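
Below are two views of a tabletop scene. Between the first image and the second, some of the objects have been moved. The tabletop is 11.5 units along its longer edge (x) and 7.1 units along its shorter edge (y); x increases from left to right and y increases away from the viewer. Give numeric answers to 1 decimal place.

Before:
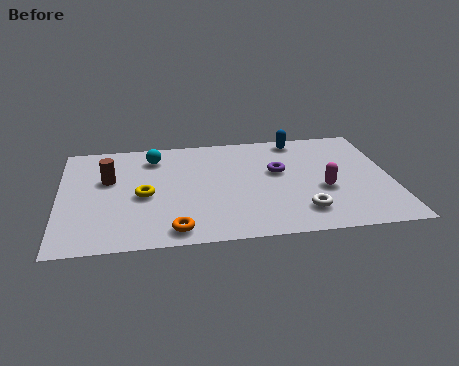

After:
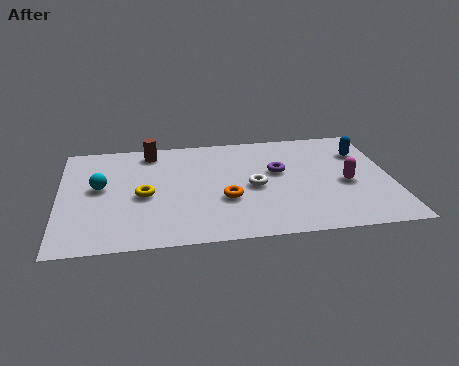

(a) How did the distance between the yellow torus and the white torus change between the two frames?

-1.9

They were about 5.7 units apart before and 3.8 after — 1.9 units closer together.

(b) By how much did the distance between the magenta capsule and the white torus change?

+1.7

They were about 1.5 units apart before and 3.2 after — 1.7 units further apart.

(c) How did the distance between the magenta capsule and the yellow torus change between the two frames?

+0.8

The distance was about 6.2 in the first image and 7.0 in the second, so they moved 0.8 units further apart.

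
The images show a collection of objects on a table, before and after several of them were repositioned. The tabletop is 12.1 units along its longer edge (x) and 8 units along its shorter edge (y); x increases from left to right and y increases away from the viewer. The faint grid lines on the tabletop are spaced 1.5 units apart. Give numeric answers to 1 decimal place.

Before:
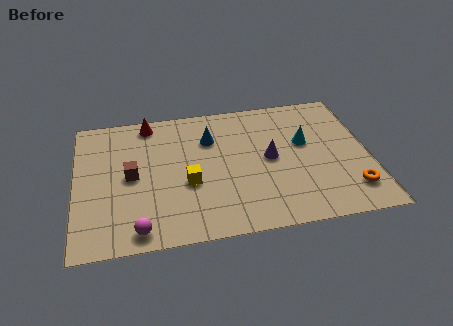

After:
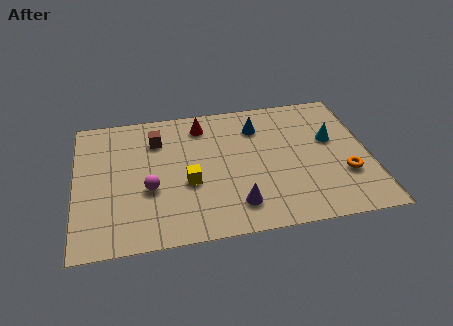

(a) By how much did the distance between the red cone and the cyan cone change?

-1.2

Before: roughly 6.8 units apart; after: 5.6. That's 1.2 units closer together.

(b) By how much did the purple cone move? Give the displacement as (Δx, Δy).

(-1.5, -2.5)

The purple cone was at about (8.0, 4.1) and moved to about (6.5, 1.6).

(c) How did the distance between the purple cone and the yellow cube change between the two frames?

-1.0

The distance was about 3.5 in the first image and 2.5 in the second, so they moved 1.0 units closer together.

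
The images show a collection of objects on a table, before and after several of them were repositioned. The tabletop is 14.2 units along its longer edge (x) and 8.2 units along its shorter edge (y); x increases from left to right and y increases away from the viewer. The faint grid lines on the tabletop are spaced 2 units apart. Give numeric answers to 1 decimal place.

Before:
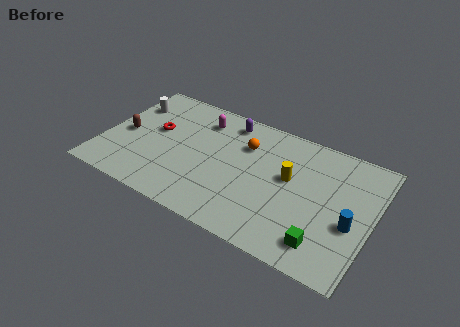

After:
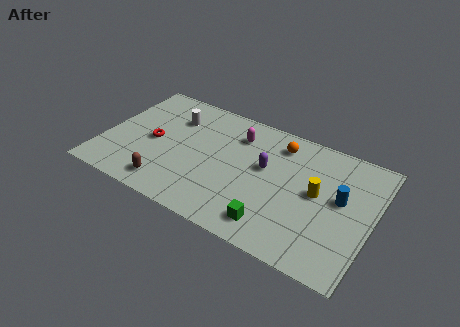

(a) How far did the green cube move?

2.6

From (12.0, 1.5) to (9.4, 1.4), the green cube covered √(2.6² + 0.1²) ≈ 2.6 units.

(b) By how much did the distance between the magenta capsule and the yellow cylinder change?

-0.4

The distance was about 5.3 in the first image and 4.9 in the second, so they moved 0.4 units closer together.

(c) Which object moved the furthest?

the brown capsule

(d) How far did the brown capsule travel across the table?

3.7

From (1.1, 3.8) to (3.8, 1.3), the brown capsule covered √(2.7² + 2.5²) ≈ 3.7 units.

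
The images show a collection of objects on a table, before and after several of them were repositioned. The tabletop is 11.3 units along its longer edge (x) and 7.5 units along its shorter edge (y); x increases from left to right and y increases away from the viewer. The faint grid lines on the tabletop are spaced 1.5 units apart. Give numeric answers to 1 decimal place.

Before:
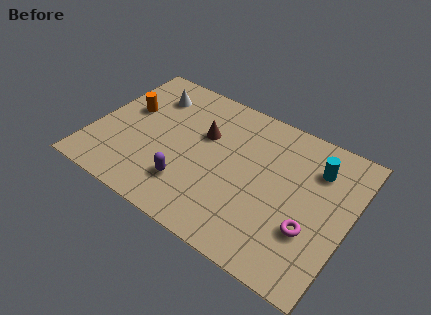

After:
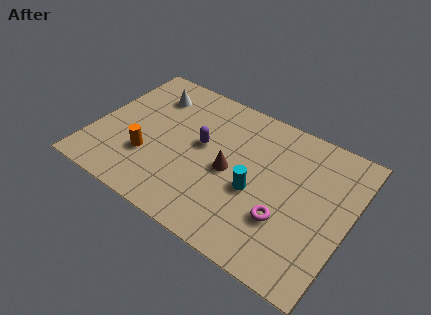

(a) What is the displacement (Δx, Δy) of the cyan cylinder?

(-2.3, -2.5)

The cyan cylinder was at about (9.6, 5.6) and moved to about (7.3, 3.1).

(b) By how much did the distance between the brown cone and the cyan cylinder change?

-3.7

They were about 5.0 units apart before and 1.3 after — 3.7 units closer together.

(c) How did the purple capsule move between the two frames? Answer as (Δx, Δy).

(0.2, 2.3)

The purple capsule started near (4.5, 1.9) and ended near (4.7, 4.2).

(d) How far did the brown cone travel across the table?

1.9

From (4.7, 4.8) to (6.1, 3.5), the brown cone covered √(1.4² + 1.3²) ≈ 1.9 units.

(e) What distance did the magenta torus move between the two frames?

1.1

From (9.8, 2.5) to (8.7, 2.4), the magenta torus covered √(1.1² + 0.1²) ≈ 1.1 units.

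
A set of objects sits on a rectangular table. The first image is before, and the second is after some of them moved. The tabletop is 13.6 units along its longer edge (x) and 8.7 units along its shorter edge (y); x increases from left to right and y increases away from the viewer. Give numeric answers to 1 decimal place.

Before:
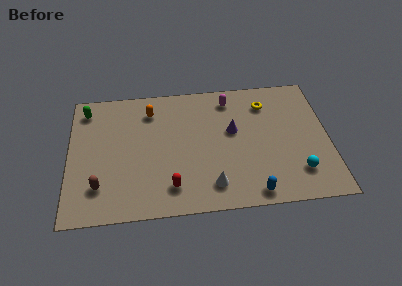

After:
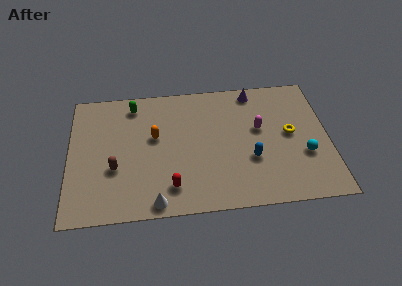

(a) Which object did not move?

the red capsule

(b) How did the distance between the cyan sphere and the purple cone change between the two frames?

+0.7

Before: roughly 4.5 units apart; after: 5.2. That's 0.7 units further apart.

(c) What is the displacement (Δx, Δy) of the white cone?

(-2.9, -0.8)

The white cone started near (7.4, 1.6) and ended near (4.5, 0.8).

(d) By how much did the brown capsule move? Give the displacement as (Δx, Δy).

(0.8, 1.1)

The brown capsule was at about (1.6, 2.1) and moved to about (2.4, 3.2).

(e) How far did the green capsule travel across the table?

2.5

The green capsule moved from about (0.9, 7.3) to (3.4, 7.4), a distance of √(2.5² + 0.1²) ≈ 2.5.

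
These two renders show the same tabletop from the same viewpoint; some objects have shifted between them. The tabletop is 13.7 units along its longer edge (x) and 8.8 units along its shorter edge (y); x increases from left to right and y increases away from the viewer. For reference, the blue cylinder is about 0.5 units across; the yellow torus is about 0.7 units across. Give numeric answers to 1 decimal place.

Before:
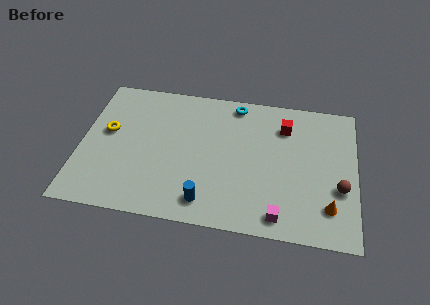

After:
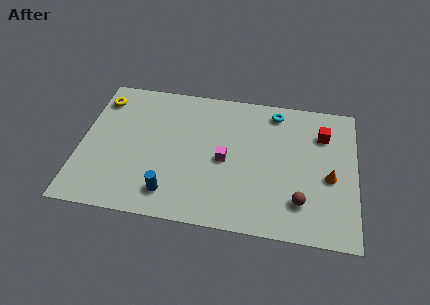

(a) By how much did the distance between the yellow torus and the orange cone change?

+0.6

Before: roughly 11.5 units apart; after: 12.1. That's 0.6 units further apart.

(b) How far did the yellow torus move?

2.2

From (1.3, 5.0) to (0.8, 7.1), the yellow torus covered √(0.5² + 2.1²) ≈ 2.2 units.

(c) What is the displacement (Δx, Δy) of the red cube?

(1.9, -0.2)

The red cube was at about (10.1, 6.7) and moved to about (12.0, 6.5).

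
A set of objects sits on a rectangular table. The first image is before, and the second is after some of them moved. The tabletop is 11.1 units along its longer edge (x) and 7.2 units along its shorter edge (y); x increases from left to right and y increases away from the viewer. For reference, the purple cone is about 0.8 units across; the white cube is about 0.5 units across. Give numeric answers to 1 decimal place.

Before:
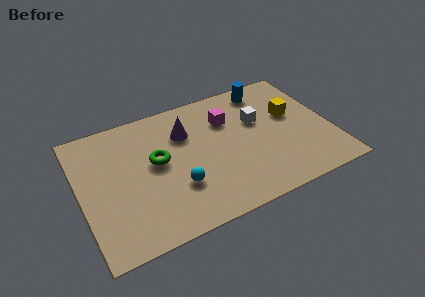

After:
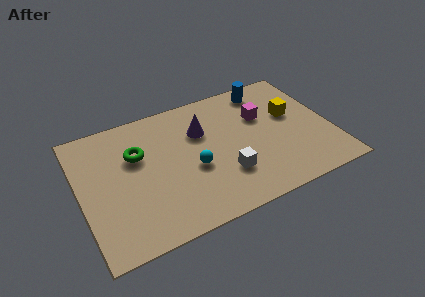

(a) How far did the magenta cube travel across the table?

1.6

From (6.7, 5.1) to (8.2, 4.7), the magenta cube covered √(1.5² + 0.4²) ≈ 1.6 units.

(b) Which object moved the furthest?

the white cube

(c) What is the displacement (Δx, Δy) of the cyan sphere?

(0.8, 0.7)

The cyan sphere was at about (4.1, 2.3) and moved to about (4.9, 3.0).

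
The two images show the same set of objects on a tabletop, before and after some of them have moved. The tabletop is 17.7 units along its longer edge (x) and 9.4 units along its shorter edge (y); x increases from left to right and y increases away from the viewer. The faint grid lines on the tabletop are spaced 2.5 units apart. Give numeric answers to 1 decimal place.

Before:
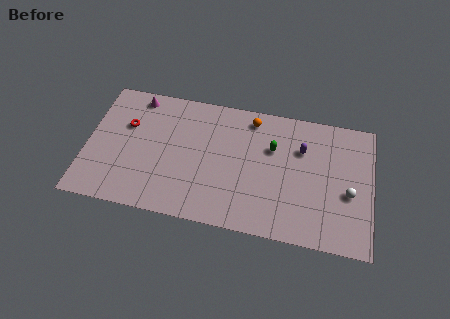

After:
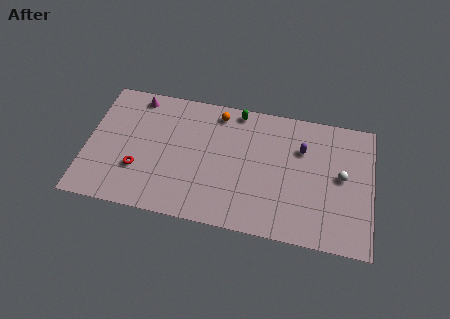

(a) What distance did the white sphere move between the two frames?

1.2

The white sphere moved from about (16.3, 3.9) to (15.8, 5.0), a distance of √(0.5² + 1.1²) ≈ 1.2.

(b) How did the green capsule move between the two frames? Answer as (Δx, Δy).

(-2.3, 2.3)

The green capsule was at about (11.5, 6.2) and moved to about (9.2, 8.5).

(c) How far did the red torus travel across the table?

3.2

The red torus moved from about (2.4, 6.1) to (3.3, 3.0), a distance of √(0.9² + 3.1²) ≈ 3.2.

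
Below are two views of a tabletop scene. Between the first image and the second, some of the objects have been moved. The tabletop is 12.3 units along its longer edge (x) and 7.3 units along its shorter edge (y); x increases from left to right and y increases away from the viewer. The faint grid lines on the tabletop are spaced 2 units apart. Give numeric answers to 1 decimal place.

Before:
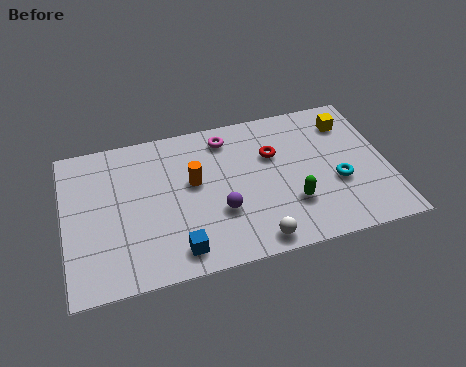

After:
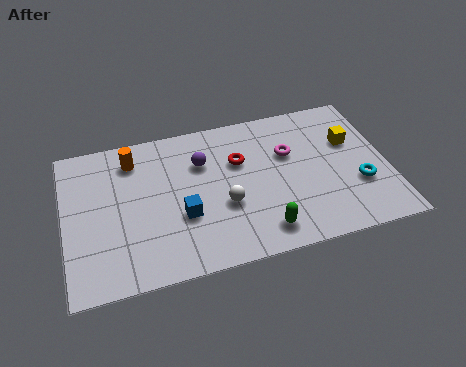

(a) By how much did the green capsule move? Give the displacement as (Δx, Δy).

(-1.2, -1.0)

The green capsule was at about (8.5, 2.2) and moved to about (7.3, 1.2).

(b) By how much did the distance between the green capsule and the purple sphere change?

+1.7

The distance was about 2.7 in the first image and 4.4 in the second, so they moved 1.7 units further apart.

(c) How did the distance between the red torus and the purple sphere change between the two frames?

-1.8

They were about 3.2 units apart before and 1.4 after — 1.8 units closer together.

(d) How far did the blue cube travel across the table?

1.6

From (4.1, 1.1) to (4.4, 2.7), the blue cube covered √(0.3² + 1.6²) ≈ 1.6 units.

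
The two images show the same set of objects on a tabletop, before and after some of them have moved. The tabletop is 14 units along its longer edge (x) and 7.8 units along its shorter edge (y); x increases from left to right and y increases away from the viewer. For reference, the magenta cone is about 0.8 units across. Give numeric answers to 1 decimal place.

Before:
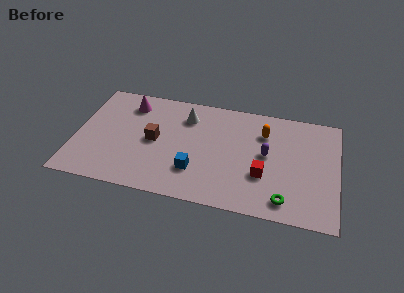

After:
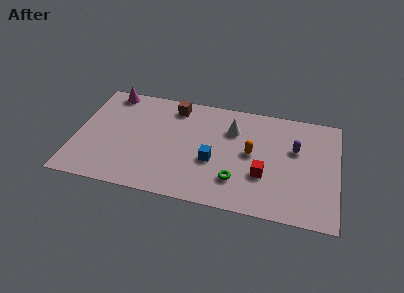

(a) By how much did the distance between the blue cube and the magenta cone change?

+1.4

The distance was about 5.6 in the first image and 7.0 in the second, so they moved 1.4 units further apart.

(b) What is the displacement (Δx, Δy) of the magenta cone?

(-1.1, 0.7)

From the two frames, the magenta cone sits at roughly (2.7, 6.3) before and (1.6, 7.0) after.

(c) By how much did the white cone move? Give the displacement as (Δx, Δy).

(2.5, -0.4)

From the two frames, the white cone sits at roughly (5.8, 6.0) before and (8.3, 5.6) after.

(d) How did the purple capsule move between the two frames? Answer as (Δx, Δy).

(1.5, 0.7)

The purple capsule started near (10.2, 4.2) and ended near (11.7, 4.9).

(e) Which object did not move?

the red cube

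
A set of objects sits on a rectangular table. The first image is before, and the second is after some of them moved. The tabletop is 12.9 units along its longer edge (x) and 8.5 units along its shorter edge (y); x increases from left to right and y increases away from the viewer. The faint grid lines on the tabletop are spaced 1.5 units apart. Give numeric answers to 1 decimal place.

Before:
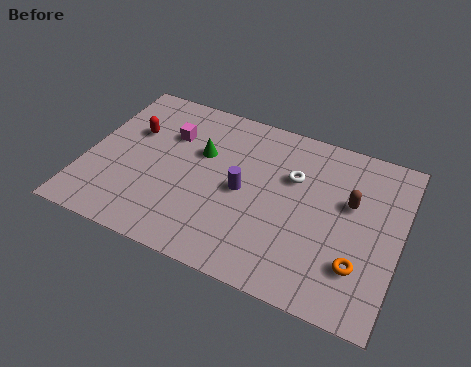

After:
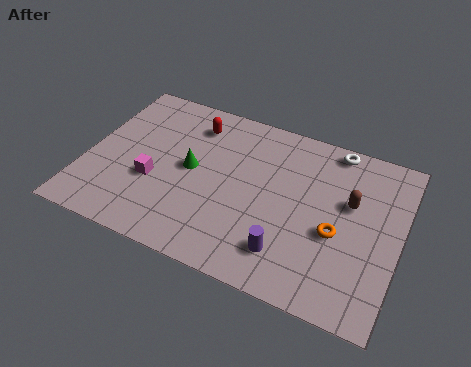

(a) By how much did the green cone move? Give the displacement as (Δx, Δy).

(-0.3, -1.0)

The green cone started near (4.6, 5.4) and ended near (4.3, 4.4).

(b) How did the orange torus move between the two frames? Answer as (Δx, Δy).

(-1.0, 1.2)

From the two frames, the orange torus sits at roughly (11.4, 2.3) before and (10.4, 3.5) after.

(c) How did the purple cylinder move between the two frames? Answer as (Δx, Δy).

(2.1, -2.3)

The purple cylinder started near (6.5, 4.1) and ended near (8.6, 1.8).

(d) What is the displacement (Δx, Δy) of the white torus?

(1.5, 2.1)

The white torus was at about (8.4, 5.6) and moved to about (9.9, 7.7).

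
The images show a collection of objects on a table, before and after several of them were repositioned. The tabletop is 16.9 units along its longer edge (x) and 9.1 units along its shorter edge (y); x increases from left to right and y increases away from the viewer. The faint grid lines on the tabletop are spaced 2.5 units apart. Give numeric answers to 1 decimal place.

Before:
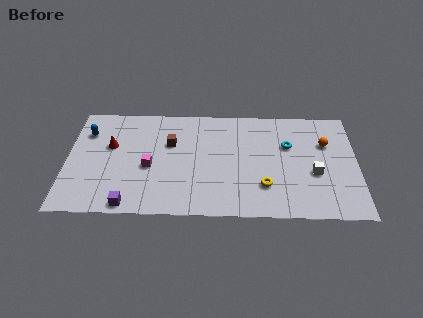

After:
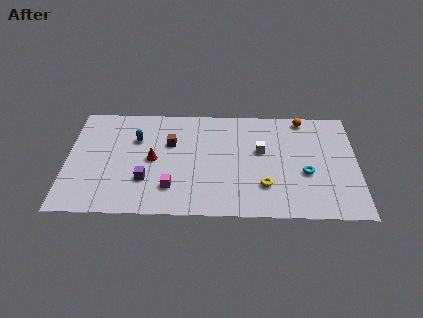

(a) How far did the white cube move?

3.6

The white cube was near (14.4, 3.6) before and (11.3, 5.4) after, so it travelled √(3.1² + 1.8²) ≈ 3.6 units.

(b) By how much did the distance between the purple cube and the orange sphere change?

-1.9

Before: roughly 12.6 units apart; after: 10.7. That's 1.9 units closer together.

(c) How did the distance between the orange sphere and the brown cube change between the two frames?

-1.0

They were about 9.1 units apart before and 8.1 after — 1.0 units closer together.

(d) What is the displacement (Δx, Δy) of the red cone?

(2.5, -1.1)

From the two frames, the red cone sits at roughly (2.5, 5.6) before and (5.0, 4.5) after.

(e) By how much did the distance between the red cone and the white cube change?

-5.7

Before: roughly 12.1 units apart; after: 6.4. That's 5.7 units closer together.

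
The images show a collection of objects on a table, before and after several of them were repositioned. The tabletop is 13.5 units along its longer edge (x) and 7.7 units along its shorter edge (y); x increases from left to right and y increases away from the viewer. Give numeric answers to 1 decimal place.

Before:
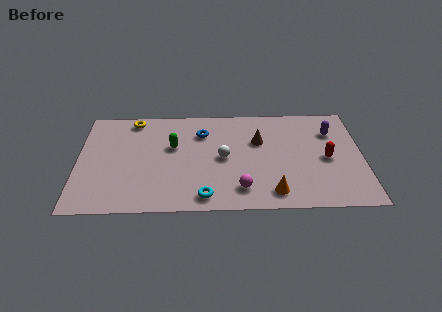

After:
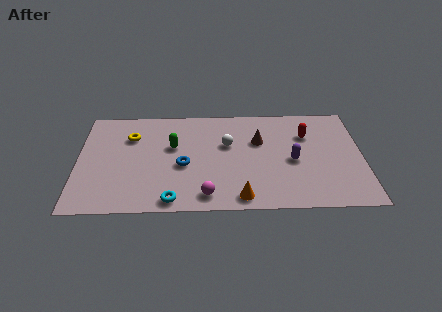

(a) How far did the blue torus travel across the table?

2.6

From (5.9, 5.7) to (5.0, 3.3), the blue torus covered √(0.9² + 2.4²) ≈ 2.6 units.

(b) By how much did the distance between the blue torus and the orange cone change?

-2.0

They were about 5.6 units apart before and 3.6 after — 2.0 units closer together.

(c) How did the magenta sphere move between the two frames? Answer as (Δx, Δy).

(-1.6, -0.4)

From the two frames, the magenta sphere sits at roughly (7.7, 1.5) before and (6.1, 1.1) after.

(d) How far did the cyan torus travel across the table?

1.5

From (6.0, 1.0) to (4.5, 0.8), the cyan torus covered √(1.5² + 0.2²) ≈ 1.5 units.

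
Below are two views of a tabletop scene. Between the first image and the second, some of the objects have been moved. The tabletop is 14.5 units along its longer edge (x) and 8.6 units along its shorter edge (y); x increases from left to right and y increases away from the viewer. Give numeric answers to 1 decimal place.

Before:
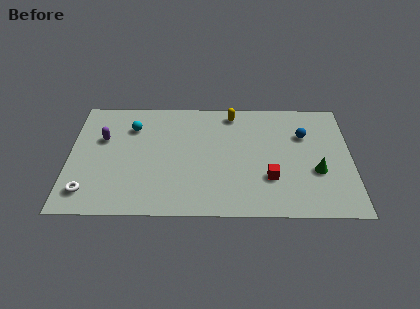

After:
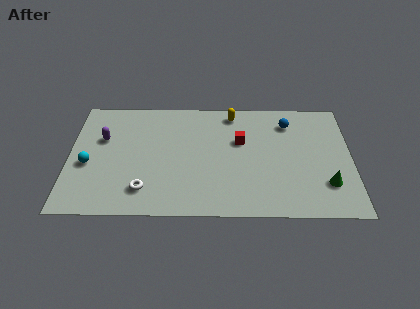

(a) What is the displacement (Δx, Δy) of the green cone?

(0.5, -0.9)

The green cone was at about (12.7, 3.2) and moved to about (13.2, 2.3).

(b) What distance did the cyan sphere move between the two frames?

3.6

The cyan sphere was near (3.2, 6.4) before and (1.0, 3.6) after, so it travelled √(2.2² + 2.8²) ≈ 3.6 units.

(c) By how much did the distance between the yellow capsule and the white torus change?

-2.2

The distance was about 9.5 in the first image and 7.3 in the second, so they moved 2.2 units closer together.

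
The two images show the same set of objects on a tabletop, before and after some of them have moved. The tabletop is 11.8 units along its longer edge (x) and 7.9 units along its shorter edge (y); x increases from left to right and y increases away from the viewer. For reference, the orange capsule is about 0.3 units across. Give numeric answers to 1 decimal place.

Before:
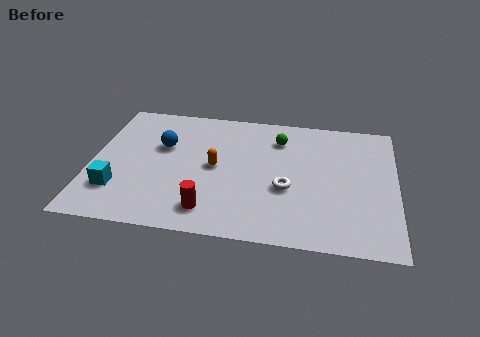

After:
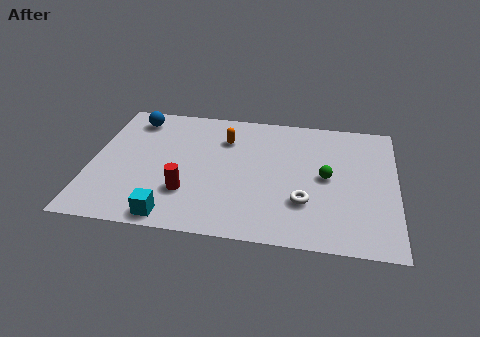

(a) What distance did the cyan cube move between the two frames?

2.6

The cyan cube was near (1.1, 2.1) before and (3.3, 0.8) after, so it travelled √(2.2² + 1.3²) ≈ 2.6 units.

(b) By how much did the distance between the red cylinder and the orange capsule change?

+1.1

The distance was about 2.6 in the first image and 3.7 in the second, so they moved 1.1 units further apart.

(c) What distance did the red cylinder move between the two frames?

1.3

The red cylinder moved from about (4.7, 1.4) to (3.8, 2.3), a distance of √(0.9² + 0.9²) ≈ 1.3.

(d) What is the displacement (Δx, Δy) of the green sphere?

(1.9, -2.1)

From the two frames, the green sphere sits at roughly (7.2, 6.1) before and (9.1, 4.0) after.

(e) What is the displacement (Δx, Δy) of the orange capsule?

(0.3, 1.8)

The orange capsule started near (4.8, 4.0) and ended near (5.1, 5.8).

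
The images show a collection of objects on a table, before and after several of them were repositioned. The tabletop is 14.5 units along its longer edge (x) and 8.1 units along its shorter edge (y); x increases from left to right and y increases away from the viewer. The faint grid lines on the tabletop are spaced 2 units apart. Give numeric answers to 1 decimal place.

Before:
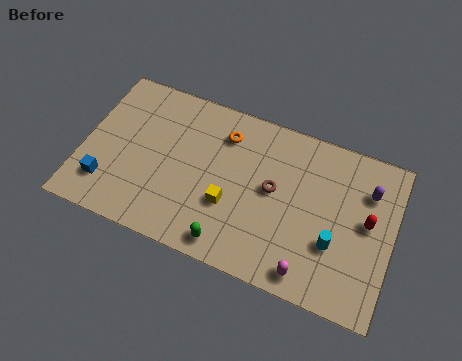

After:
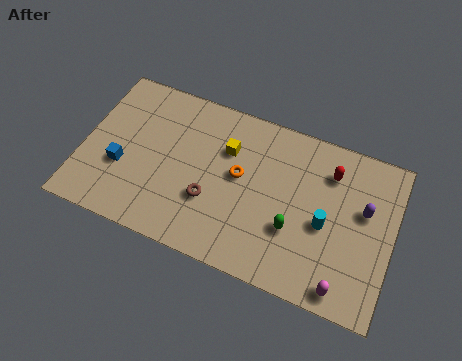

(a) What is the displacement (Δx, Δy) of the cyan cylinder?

(-0.5, 0.8)

The cyan cylinder was at about (11.9, 2.8) and moved to about (11.4, 3.6).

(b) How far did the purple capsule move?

1.0

The purple capsule moved from about (13.2, 5.9) to (13.1, 4.9), a distance of √(0.1² + 1.0²) ≈ 1.0.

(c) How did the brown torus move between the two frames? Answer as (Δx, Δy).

(-2.8, -1.6)

From the two frames, the brown torus sits at roughly (8.9, 4.4) before and (6.1, 2.8) after.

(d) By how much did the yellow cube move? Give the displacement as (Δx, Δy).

(-0.4, 2.7)

From the two frames, the yellow cube sits at roughly (7.0, 2.9) before and (6.6, 5.6) after.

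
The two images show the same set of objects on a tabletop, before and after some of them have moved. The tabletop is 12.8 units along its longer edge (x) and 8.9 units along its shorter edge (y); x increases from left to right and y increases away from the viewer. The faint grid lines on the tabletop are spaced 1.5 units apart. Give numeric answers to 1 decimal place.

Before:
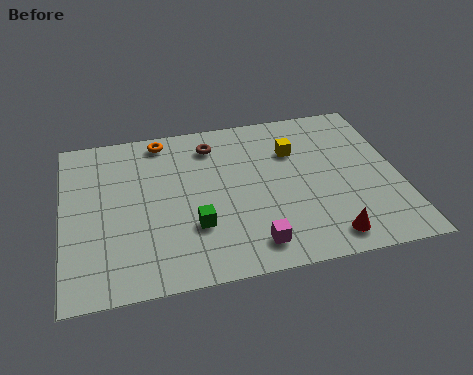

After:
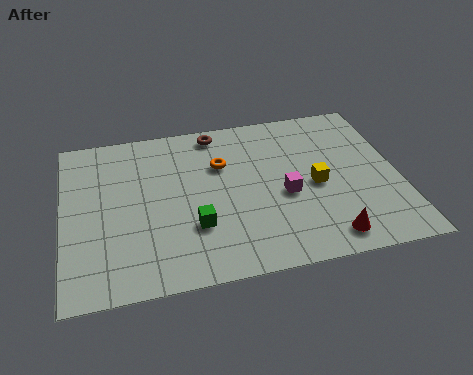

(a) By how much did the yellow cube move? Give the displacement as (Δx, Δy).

(0.7, -2.1)

From the two frames, the yellow cube sits at roughly (8.9, 6.2) before and (9.6, 4.1) after.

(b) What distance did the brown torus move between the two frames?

0.7

From (5.8, 7.2) to (6.0, 7.9), the brown torus covered √(0.2² + 0.7²) ≈ 0.7 units.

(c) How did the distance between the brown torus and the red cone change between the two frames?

+0.5

They were about 7.2 units apart before and 7.7 after — 0.5 units further apart.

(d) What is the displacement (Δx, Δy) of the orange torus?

(2.2, -1.9)

From the two frames, the orange torus sits at roughly (3.9, 7.9) before and (6.1, 6.0) after.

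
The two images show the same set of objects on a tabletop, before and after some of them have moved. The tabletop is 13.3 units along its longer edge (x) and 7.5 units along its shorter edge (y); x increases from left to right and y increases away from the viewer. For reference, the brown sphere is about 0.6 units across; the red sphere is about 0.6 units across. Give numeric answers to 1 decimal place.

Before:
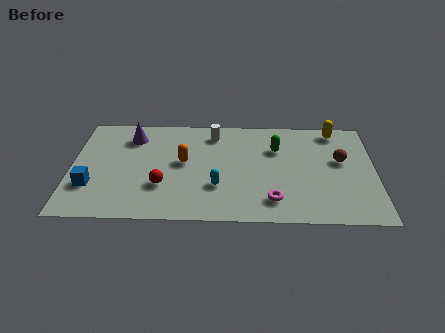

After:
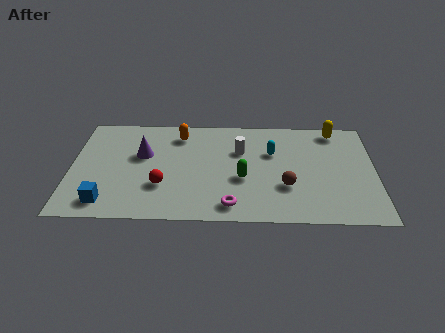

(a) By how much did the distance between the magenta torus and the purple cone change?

-2.4

They were about 7.6 units apart before and 5.2 after — 2.4 units closer together.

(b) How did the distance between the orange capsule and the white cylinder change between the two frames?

+0.4

The distance was about 2.5 in the first image and 2.9 in the second, so they moved 0.4 units further apart.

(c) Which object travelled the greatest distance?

the cyan capsule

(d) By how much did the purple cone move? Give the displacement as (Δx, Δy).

(0.5, -1.3)

From the two frames, the purple cone sits at roughly (2.6, 5.9) before and (3.1, 4.6) after.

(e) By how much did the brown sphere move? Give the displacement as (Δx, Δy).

(-2.4, -1.9)

The brown sphere was at about (11.8, 4.4) and moved to about (9.4, 2.5).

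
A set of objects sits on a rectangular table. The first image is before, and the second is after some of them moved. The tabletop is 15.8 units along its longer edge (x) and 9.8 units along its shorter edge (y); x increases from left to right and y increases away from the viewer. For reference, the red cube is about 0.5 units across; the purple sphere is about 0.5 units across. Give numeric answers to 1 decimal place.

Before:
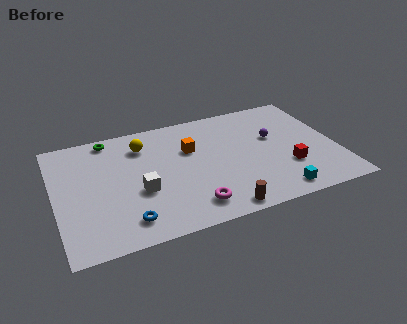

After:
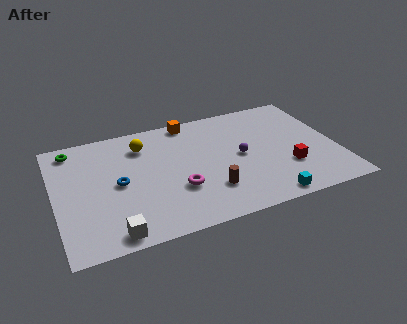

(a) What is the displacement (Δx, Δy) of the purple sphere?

(-2.0, -1.0)

The purple sphere was at about (12.4, 5.9) and moved to about (10.4, 4.9).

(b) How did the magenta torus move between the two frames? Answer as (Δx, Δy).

(-0.6, 1.6)

The magenta torus started near (7.3, 1.7) and ended near (6.7, 3.3).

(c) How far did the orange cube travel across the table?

2.5

The orange cube was near (7.7, 6.4) before and (7.9, 8.9) after, so it travelled √(0.2² + 2.5²) ≈ 2.5 units.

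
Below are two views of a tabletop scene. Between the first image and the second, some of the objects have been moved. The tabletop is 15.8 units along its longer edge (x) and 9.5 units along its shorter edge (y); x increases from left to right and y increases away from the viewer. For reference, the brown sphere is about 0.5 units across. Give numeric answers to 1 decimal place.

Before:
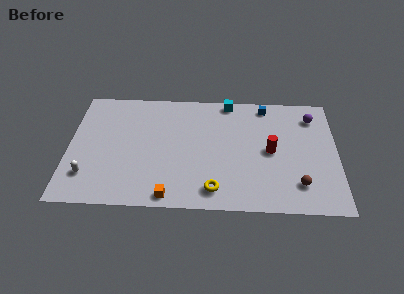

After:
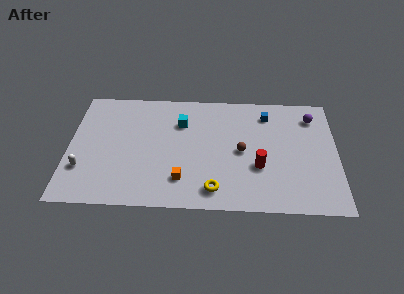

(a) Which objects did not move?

the yellow torus and the purple sphere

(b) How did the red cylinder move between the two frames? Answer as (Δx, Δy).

(-0.7, -1.3)

From the two frames, the red cylinder sits at roughly (11.9, 4.7) before and (11.2, 3.4) after.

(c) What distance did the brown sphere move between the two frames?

4.1

The brown sphere was near (13.5, 2.1) before and (10.2, 4.6) after, so it travelled √(3.3² + 2.5²) ≈ 4.1 units.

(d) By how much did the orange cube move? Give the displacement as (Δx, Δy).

(0.7, 1.3)

The orange cube started near (6.0, 0.9) and ended near (6.7, 2.2).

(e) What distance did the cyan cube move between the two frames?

3.4

From (9.4, 8.7) to (6.6, 6.8), the cyan cube covered √(2.8² + 1.9²) ≈ 3.4 units.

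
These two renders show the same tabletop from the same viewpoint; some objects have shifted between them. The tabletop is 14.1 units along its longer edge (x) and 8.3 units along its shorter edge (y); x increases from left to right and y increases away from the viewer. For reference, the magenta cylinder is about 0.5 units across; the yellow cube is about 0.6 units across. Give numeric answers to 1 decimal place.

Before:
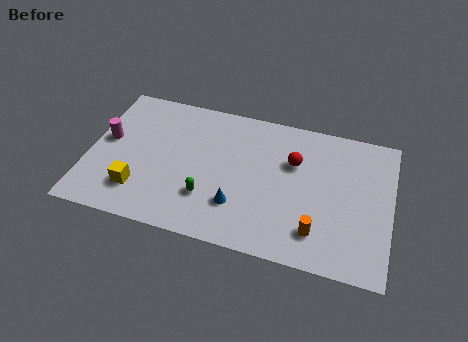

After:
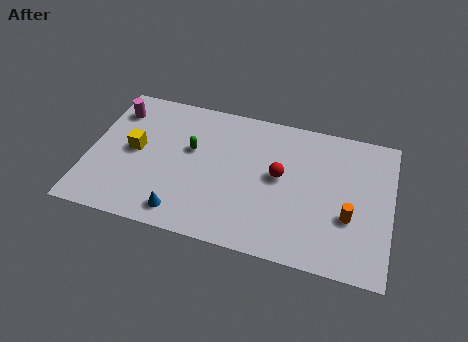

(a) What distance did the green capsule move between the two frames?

2.8

The green capsule moved from about (5.7, 2.4) to (4.7, 5.0), a distance of √(1.0² + 2.6²) ≈ 2.8.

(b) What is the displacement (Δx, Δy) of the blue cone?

(-2.5, -1.1)

The blue cone started near (7.1, 2.3) and ended near (4.6, 1.2).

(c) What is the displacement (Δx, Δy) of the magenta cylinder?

(0.2, 1.9)

The magenta cylinder started near (0.8, 4.6) and ended near (1.0, 6.5).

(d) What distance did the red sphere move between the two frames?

1.2

The red sphere moved from about (9.5, 5.5) to (8.9, 4.5), a distance of √(0.6² + 1.0²) ≈ 1.2.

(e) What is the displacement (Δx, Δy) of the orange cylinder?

(1.4, 1.2)

The orange cylinder started near (10.8, 1.8) and ended near (12.2, 3.0).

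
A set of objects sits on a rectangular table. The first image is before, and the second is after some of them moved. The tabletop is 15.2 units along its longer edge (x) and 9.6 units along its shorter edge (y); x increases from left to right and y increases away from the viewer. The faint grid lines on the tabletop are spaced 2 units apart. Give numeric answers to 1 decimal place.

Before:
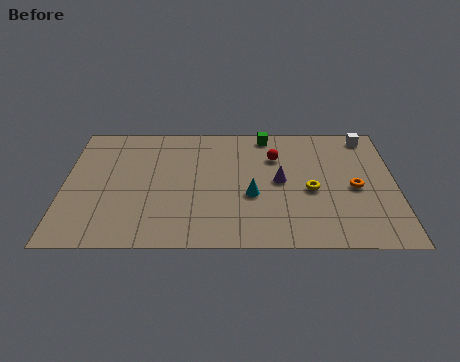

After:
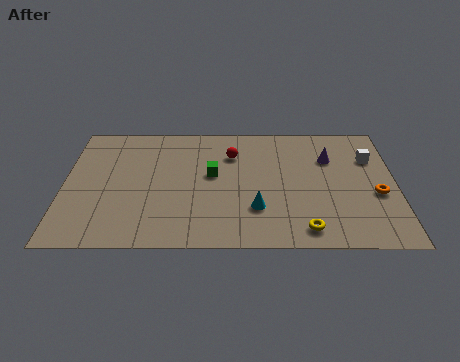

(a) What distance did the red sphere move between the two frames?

2.0

The red sphere was near (9.7, 6.8) before and (7.7, 7.0) after, so it travelled √(2.0² + 0.2²) ≈ 2.0 units.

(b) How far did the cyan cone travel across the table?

1.0

The cyan cone was near (8.6, 3.8) before and (8.8, 2.8) after, so it travelled √(0.2² + 1.0²) ≈ 1.0 units.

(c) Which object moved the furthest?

the green cube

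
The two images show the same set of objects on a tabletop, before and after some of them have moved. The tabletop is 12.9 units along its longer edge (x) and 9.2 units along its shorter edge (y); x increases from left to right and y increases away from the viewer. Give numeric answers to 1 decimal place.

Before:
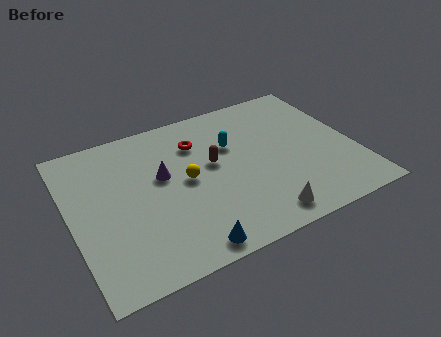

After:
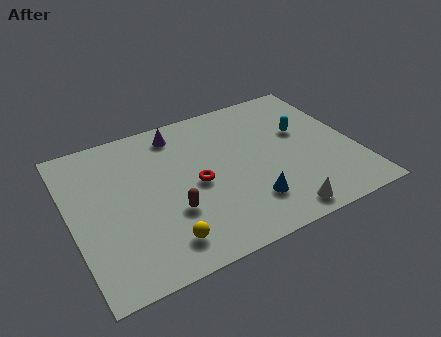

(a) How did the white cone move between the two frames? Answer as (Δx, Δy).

(0.8, -0.2)

The white cone started near (8.1, 1.2) and ended near (8.9, 1.0).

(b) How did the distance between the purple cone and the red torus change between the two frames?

+1.2

Before: roughly 2.3 units apart; after: 3.5. That's 1.2 units further apart.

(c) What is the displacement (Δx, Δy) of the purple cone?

(1.0, 2.4)

The purple cone was at about (4.2, 5.4) and moved to about (5.2, 7.8).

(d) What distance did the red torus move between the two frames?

2.5

The red torus was near (6.0, 6.8) before and (5.6, 4.3) after, so it travelled √(0.4² + 2.5²) ≈ 2.5 units.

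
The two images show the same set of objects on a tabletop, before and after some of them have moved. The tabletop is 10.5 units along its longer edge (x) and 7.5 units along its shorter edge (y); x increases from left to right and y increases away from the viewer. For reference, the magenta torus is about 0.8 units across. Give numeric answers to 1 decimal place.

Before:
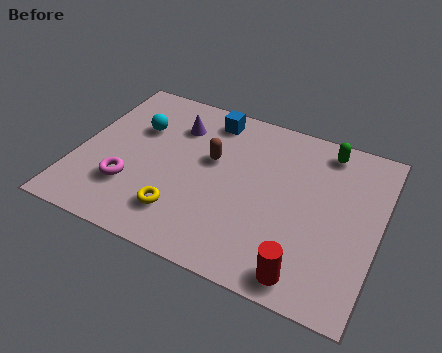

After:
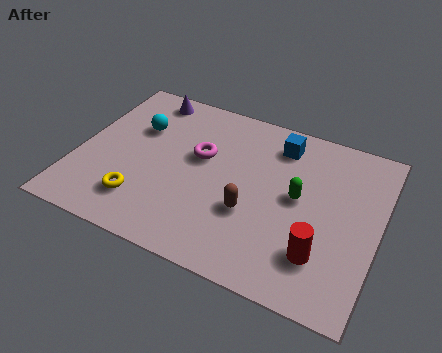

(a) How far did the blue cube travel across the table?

2.5

From (4.3, 6.4) to (6.8, 6.1), the blue cube covered √(2.5² + 0.3²) ≈ 2.5 units.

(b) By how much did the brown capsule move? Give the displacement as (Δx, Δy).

(1.6, -1.8)

The brown capsule was at about (4.6, 4.5) and moved to about (6.2, 2.7).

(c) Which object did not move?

the cyan sphere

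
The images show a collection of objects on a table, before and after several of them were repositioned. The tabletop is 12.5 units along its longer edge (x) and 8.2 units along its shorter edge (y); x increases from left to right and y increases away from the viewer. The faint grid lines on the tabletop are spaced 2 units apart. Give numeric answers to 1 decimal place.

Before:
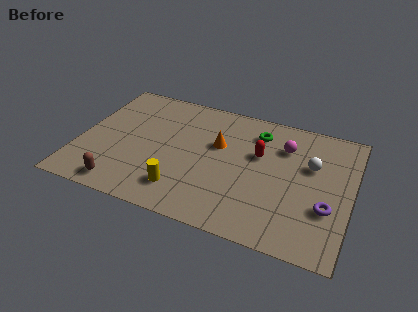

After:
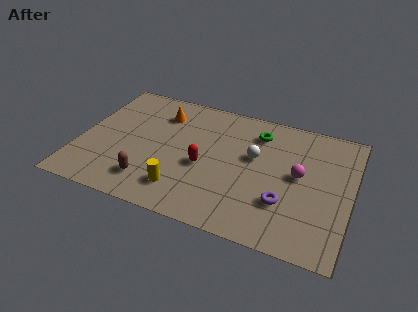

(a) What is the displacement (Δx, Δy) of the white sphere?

(-2.6, -0.3)

The white sphere started near (10.6, 5.2) and ended near (8.0, 4.9).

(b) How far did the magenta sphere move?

1.8

The magenta sphere was near (9.3, 6.0) before and (10.1, 4.4) after, so it travelled √(0.8² + 1.6²) ≈ 1.8 units.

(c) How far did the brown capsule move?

1.4

The brown capsule was near (2.3, 1.0) before and (3.5, 1.7) after, so it travelled √(1.2² + 0.7²) ≈ 1.4 units.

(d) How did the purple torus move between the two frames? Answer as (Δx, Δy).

(-1.9, -0.3)

The purple torus started near (11.5, 2.8) and ended near (9.6, 2.5).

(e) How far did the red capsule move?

2.9

From (8.2, 5.1) to (5.8, 3.5), the red capsule covered √(2.4² + 1.6²) ≈ 2.9 units.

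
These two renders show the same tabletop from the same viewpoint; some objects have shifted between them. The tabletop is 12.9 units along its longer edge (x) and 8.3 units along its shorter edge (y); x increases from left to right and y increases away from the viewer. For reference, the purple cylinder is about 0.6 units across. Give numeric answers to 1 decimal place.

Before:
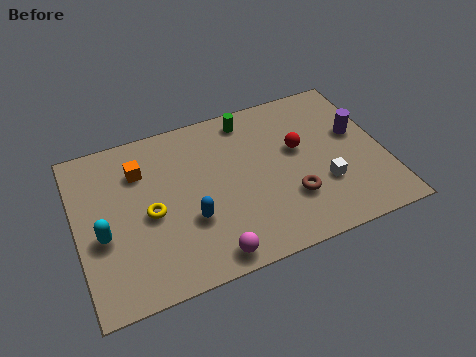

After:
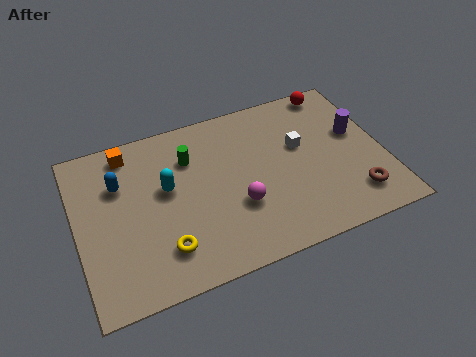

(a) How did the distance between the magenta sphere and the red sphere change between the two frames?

+0.8

They were about 5.8 units apart before and 6.6 after — 0.8 units further apart.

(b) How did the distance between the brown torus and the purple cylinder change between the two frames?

-0.7

The distance was about 3.9 in the first image and 3.2 in the second, so they moved 0.7 units closer together.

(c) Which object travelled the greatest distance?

the blue capsule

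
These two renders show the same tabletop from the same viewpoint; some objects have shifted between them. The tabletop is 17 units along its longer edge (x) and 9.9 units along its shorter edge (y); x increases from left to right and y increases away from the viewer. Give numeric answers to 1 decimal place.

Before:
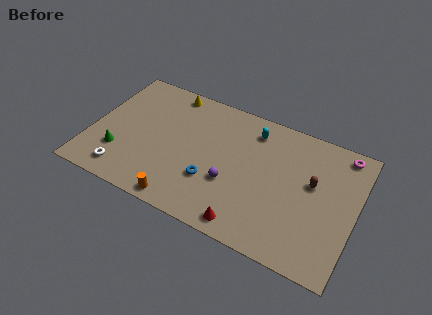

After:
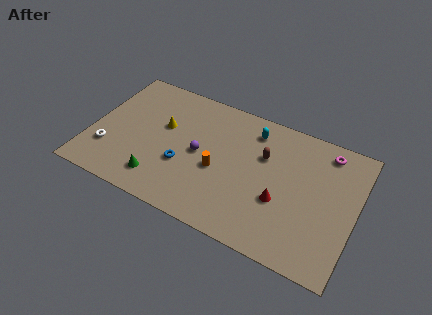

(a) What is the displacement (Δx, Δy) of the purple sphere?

(-2.2, 1.3)

The purple sphere was at about (9.2, 3.6) and moved to about (7.0, 4.9).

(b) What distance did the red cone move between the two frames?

3.2

The red cone was near (10.6, 1.1) before and (12.4, 3.7) after, so it travelled √(1.8² + 2.6²) ≈ 3.2 units.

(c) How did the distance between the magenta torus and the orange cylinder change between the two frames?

-4.5

Before: roughly 12.3 units apart; after: 7.8. That's 4.5 units closer together.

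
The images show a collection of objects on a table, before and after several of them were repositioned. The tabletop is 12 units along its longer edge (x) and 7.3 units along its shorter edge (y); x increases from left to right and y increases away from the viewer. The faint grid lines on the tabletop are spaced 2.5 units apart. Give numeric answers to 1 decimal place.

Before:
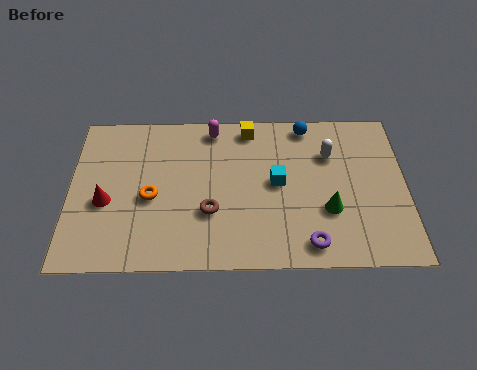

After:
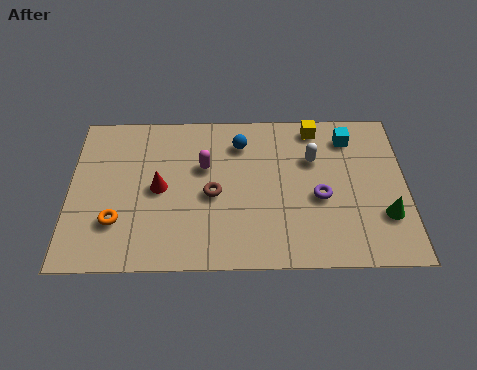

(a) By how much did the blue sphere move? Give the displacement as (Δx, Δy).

(-2.4, -0.8)

The blue sphere started near (8.5, 6.5) and ended near (6.1, 5.7).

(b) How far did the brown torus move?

0.8

The brown torus was near (5.0, 2.5) before and (5.1, 3.3) after, so it travelled √(0.1² + 0.8²) ≈ 0.8 units.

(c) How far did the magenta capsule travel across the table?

1.8

The magenta capsule moved from about (5.1, 6.4) to (4.8, 4.6), a distance of √(0.3² + 1.8²) ≈ 1.8.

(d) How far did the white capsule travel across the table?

0.6

From (9.3, 5.1) to (8.7, 4.9), the white capsule covered √(0.6² + 0.2²) ≈ 0.6 units.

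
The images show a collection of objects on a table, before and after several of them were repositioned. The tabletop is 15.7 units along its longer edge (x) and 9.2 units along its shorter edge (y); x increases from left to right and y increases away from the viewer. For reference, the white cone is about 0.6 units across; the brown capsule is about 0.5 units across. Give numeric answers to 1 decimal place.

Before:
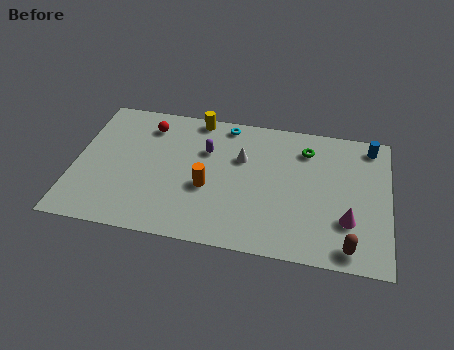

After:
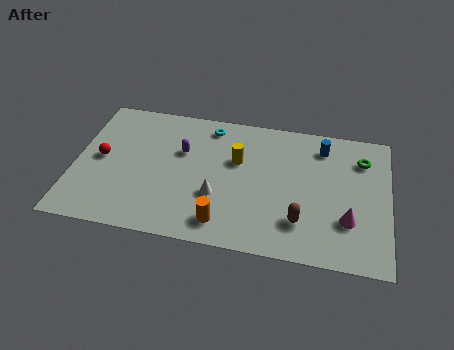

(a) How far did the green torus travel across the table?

2.8

The green torus moved from about (11.5, 7.2) to (14.3, 7.0), a distance of √(2.8² + 0.2²) ≈ 2.8.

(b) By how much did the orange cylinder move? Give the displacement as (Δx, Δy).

(0.9, -2.2)

The orange cylinder was at about (6.7, 3.7) and moved to about (7.6, 1.5).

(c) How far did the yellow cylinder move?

3.4

The yellow cylinder was near (5.9, 8.4) before and (8.1, 5.8) after, so it travelled √(2.2² + 2.6²) ≈ 3.4 units.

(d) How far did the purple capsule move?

1.2

The purple capsule moved from about (6.5, 6.2) to (5.3, 5.9), a distance of √(1.2² + 0.3²) ≈ 1.2.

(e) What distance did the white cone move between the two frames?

3.0

From (8.3, 6.0) to (7.2, 3.2), the white cone covered √(1.1² + 2.8²) ≈ 3.0 units.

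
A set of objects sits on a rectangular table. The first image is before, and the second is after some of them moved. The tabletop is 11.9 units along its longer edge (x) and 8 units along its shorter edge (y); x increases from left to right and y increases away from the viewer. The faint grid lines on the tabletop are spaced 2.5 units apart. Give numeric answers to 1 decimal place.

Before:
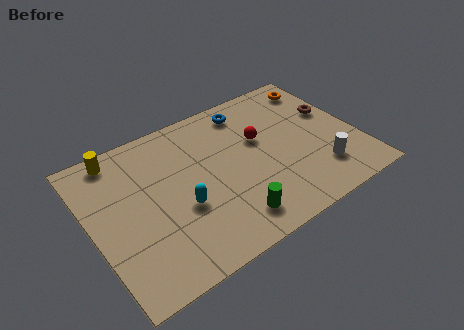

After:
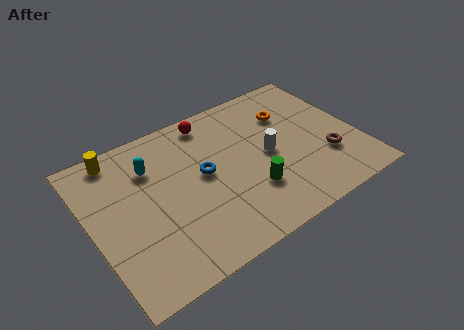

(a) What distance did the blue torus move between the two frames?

3.5

From (7.5, 6.8) to (5.0, 4.3), the blue torus covered √(2.5² + 2.5²) ≈ 3.5 units.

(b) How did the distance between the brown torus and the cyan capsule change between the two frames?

+0.6

Before: roughly 7.5 units apart; after: 8.1. That's 0.6 units further apart.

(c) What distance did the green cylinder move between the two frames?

1.5

The green cylinder moved from about (5.7, 1.4) to (6.8, 2.4), a distance of √(1.1² + 1.0²) ≈ 1.5.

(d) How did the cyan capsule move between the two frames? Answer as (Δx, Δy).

(-0.9, 2.7)

The cyan capsule was at about (3.8, 3.1) and moved to about (2.9, 5.8).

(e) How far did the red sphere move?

2.8

The red sphere moved from about (7.7, 4.9) to (5.8, 7.0), a distance of √(1.9² + 2.1²) ≈ 2.8.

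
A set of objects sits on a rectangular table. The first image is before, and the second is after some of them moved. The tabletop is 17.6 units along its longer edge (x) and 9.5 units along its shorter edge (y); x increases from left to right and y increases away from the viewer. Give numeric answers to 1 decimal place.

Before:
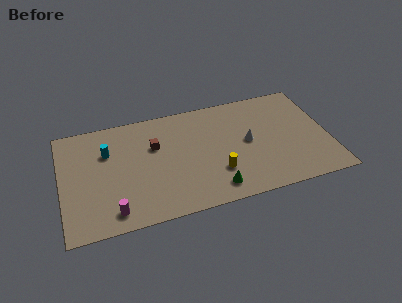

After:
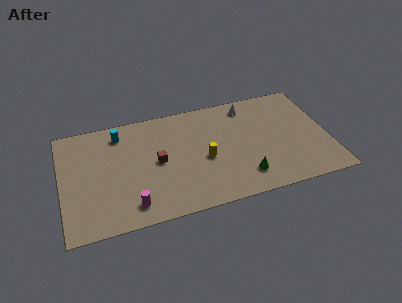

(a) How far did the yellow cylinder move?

1.6

From (10.1, 2.8) to (9.4, 4.2), the yellow cylinder covered √(0.7² + 1.4²) ≈ 1.6 units.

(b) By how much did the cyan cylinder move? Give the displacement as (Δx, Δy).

(0.9, 1.4)

From the two frames, the cyan cylinder sits at roughly (3.1, 6.5) before and (4.0, 7.9) after.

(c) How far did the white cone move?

3.2

From (12.3, 4.9) to (12.6, 8.1), the white cone covered √(0.3² + 3.2²) ≈ 3.2 units.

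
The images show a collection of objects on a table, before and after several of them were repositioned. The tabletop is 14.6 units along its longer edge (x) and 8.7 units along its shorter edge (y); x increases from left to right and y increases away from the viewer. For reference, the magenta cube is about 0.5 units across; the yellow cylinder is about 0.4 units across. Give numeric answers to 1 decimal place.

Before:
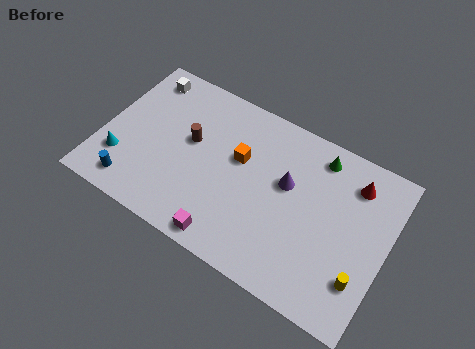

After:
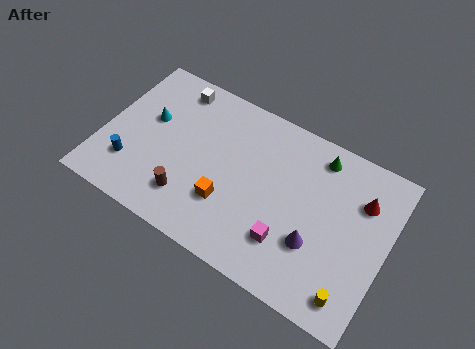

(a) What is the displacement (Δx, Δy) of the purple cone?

(1.8, -2.3)

The purple cone was at about (9.4, 5.2) and moved to about (11.2, 2.9).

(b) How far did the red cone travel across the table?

0.9

From (12.6, 6.9) to (13.1, 6.2), the red cone covered √(0.5² + 0.7²) ≈ 0.9 units.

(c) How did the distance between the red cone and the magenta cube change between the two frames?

-3.2

The distance was about 8.2 in the first image and 5.0 in the second, so they moved 3.2 units closer together.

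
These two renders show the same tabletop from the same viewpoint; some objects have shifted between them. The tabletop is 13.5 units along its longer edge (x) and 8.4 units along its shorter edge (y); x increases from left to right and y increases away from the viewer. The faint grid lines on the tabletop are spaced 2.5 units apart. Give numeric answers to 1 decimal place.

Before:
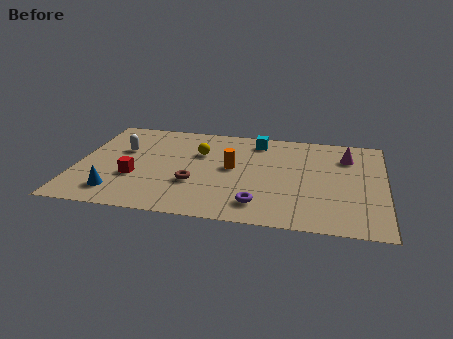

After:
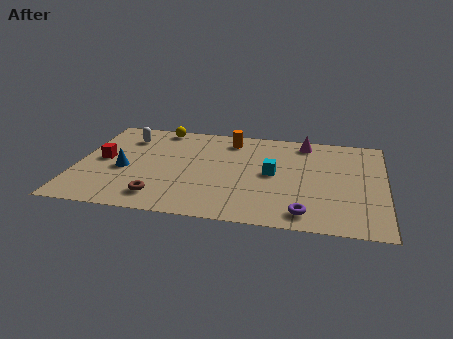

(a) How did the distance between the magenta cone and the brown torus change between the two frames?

+1.0

Before: roughly 7.4 units apart; after: 8.4. That's 1.0 units further apart.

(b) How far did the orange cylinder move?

2.5

The orange cylinder was near (6.8, 4.5) before and (6.6, 7.0) after, so it travelled √(0.2² + 2.5²) ≈ 2.5 units.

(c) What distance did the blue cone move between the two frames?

2.0

From (1.9, 1.6) to (2.1, 3.6), the blue cone covered √(0.2² + 2.0²) ≈ 2.0 units.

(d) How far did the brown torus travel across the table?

2.0

The brown torus moved from about (5.2, 2.9) to (3.8, 1.5), a distance of √(1.4² + 1.4²) ≈ 2.0.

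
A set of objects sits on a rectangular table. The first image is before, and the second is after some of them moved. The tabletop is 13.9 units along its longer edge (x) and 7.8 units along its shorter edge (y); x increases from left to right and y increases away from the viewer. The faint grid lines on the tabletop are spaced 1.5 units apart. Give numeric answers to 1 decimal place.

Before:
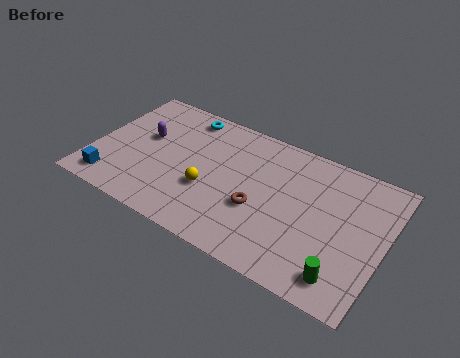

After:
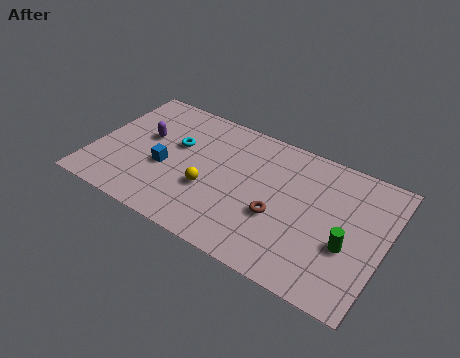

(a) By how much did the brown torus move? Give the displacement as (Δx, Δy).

(0.9, 0.0)

The brown torus started near (8.1, 3.0) and ended near (9.0, 3.0).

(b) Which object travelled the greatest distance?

the blue cube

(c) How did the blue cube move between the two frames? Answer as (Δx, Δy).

(2.3, 2.0)

The blue cube started near (1.2, 1.2) and ended near (3.5, 3.2).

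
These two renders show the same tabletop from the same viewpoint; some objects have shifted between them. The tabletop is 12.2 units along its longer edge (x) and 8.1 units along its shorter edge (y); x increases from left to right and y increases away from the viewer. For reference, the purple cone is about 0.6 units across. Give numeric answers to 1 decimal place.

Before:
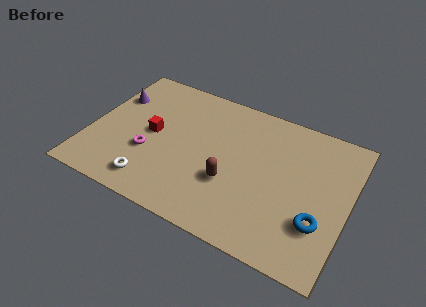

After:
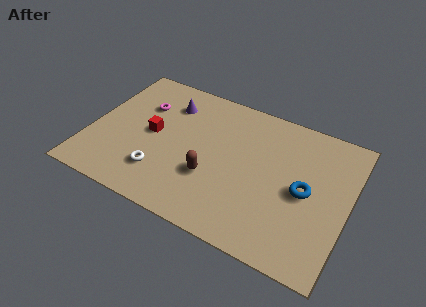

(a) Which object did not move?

the red cube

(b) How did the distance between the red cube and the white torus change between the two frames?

-0.6

Before: roughly 2.8 units apart; after: 2.2. That's 0.6 units closer together.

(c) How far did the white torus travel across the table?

0.8

The white torus moved from about (3.3, 1.3) to (3.6, 2.0), a distance of √(0.3² + 0.7²) ≈ 0.8.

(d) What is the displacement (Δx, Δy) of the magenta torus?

(-0.7, 2.7)

From the two frames, the magenta torus sits at roughly (2.9, 2.9) before and (2.2, 5.6) after.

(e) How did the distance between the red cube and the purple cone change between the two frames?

-0.4

The distance was about 2.6 in the first image and 2.2 in the second, so they moved 0.4 units closer together.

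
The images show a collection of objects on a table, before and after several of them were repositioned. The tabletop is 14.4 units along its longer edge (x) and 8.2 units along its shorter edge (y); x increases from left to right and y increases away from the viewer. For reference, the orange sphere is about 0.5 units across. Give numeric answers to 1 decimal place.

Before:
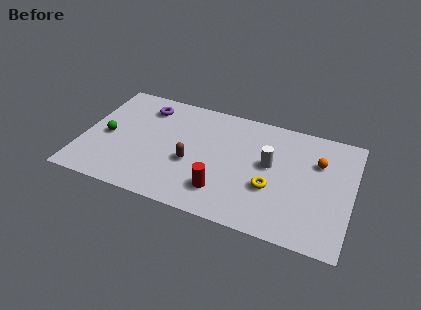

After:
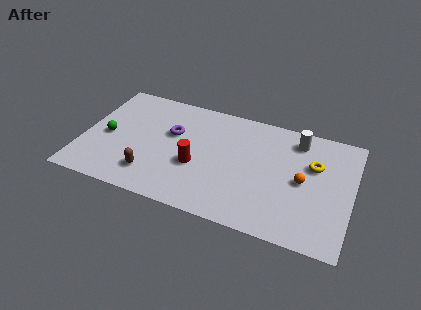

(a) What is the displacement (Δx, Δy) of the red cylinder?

(-1.5, 1.3)

The red cylinder started near (7.7, 1.9) and ended near (6.2, 3.2).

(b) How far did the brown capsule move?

2.5

The brown capsule moved from about (5.9, 3.3) to (3.9, 1.8), a distance of √(2.0² + 1.5²) ≈ 2.5.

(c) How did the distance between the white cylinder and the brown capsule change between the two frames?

+4.6

The distance was about 4.3 in the first image and 8.9 in the second, so they moved 4.6 units further apart.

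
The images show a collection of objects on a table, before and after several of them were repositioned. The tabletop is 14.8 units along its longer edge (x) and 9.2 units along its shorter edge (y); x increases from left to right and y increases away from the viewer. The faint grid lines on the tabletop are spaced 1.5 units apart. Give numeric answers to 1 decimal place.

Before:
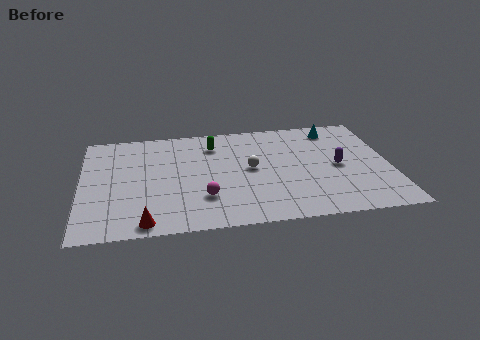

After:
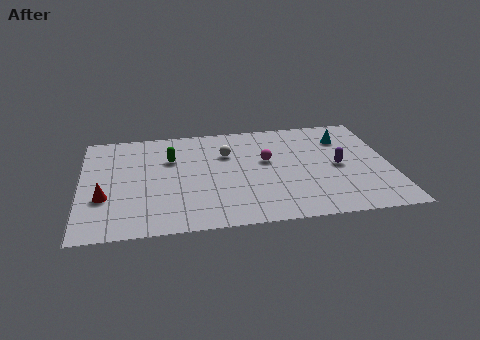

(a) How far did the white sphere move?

1.9

The white sphere moved from about (8.1, 4.8) to (7.0, 6.3), a distance of √(1.1² + 1.5²) ≈ 1.9.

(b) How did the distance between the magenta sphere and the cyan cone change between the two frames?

-4.2

Before: roughly 8.3 units apart; after: 4.1. That's 4.2 units closer together.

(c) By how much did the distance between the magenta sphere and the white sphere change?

-1.1

The distance was about 3.2 in the first image and 2.1 in the second, so they moved 1.1 units closer together.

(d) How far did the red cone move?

3.0

From (3.0, 0.9) to (1.1, 3.2), the red cone covered √(1.9² + 2.3²) ≈ 3.0 units.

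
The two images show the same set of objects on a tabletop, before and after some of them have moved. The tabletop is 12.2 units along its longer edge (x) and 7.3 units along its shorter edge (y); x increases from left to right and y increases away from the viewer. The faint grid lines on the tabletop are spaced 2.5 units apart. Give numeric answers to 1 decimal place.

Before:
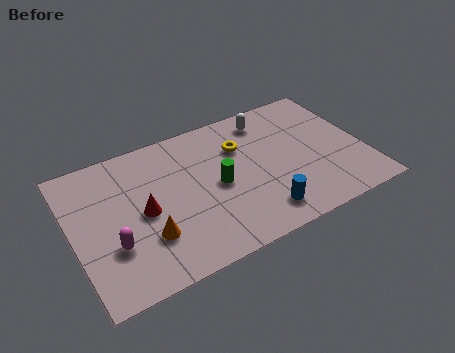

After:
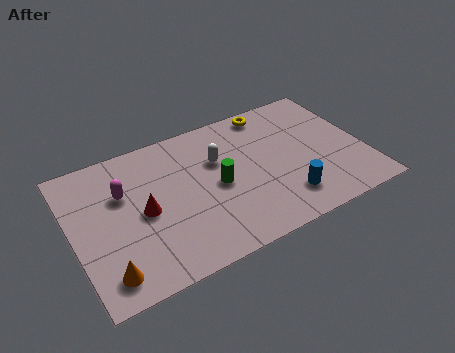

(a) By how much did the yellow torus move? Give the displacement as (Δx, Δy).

(1.5, 1.4)

From the two frames, the yellow torus sits at roughly (7.2, 5.1) before and (8.7, 6.5) after.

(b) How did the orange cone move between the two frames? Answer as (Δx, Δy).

(-1.8, -1.0)

The orange cone started near (2.9, 2.2) and ended near (1.1, 1.2).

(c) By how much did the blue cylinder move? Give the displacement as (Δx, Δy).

(1.1, 0.3)

The blue cylinder started near (7.5, 1.3) and ended near (8.6, 1.6).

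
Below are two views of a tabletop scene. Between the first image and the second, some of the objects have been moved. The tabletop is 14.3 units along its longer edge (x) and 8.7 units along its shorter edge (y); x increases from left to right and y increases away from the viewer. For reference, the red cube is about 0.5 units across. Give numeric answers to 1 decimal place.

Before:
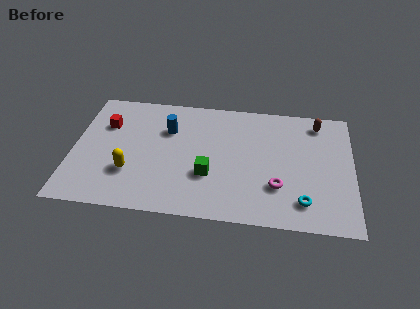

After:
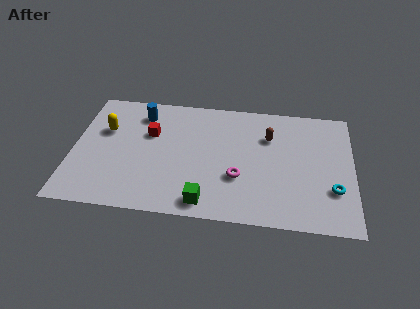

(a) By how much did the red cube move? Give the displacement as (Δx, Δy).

(2.3, -0.4)

The red cube was at about (1.6, 6.0) and moved to about (3.9, 5.6).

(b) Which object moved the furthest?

the yellow capsule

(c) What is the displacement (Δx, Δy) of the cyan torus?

(1.5, 1.0)

The cyan torus was at about (11.8, 1.7) and moved to about (13.3, 2.7).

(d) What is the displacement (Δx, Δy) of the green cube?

(-0.1, -1.9)

From the two frames, the green cube sits at roughly (7.0, 3.0) before and (6.9, 1.1) after.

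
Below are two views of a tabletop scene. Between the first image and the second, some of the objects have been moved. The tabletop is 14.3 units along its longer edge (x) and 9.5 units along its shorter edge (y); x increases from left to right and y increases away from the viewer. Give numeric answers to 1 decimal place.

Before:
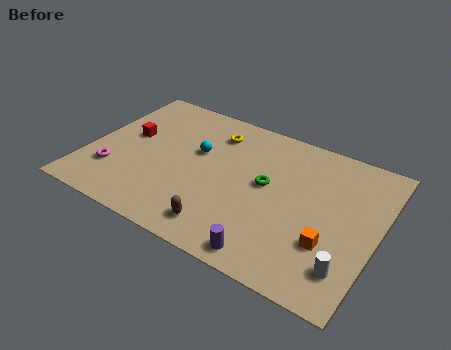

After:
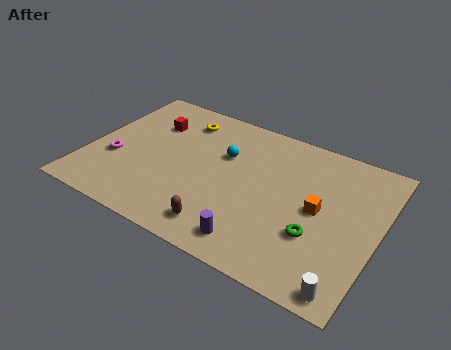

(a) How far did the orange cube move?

2.0

The orange cube moved from about (12.2, 3.0) to (11.4, 4.8), a distance of √(0.8² + 1.8²) ≈ 2.0.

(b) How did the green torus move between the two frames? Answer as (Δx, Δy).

(2.7, -2.0)

From the two frames, the green torus sits at roughly (8.8, 5.2) before and (11.5, 3.2) after.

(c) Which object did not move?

the brown capsule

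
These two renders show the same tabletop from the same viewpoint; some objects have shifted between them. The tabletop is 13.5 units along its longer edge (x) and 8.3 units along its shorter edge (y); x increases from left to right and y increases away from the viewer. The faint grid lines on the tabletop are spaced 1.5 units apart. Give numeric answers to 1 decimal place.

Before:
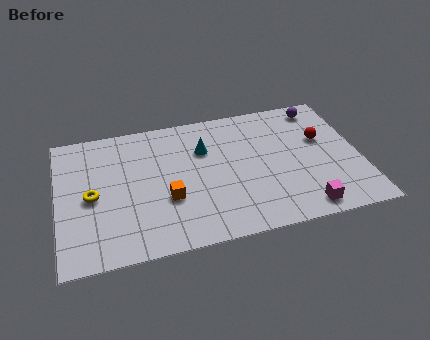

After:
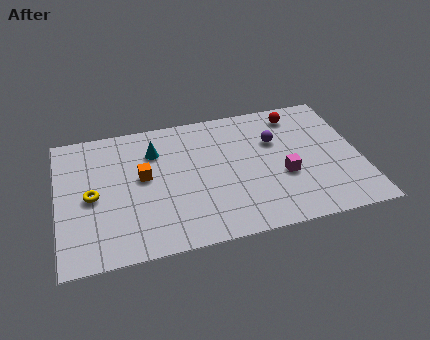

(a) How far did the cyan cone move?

2.2

The cyan cone moved from about (6.6, 5.7) to (4.4, 6.1), a distance of √(2.2² + 0.4²) ≈ 2.2.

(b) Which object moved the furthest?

the purple sphere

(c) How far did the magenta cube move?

2.3

The magenta cube moved from about (10.7, 1.0) to (10.0, 3.2), a distance of √(0.7² + 2.2²) ≈ 2.3.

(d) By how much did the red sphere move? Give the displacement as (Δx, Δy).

(-1.0, 1.9)

From the two frames, the red sphere sits at roughly (11.9, 5.1) before and (10.9, 7.0) after.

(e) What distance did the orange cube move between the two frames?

1.9

The orange cube moved from about (4.8, 3.0) to (3.8, 4.6), a distance of √(1.0² + 1.6²) ≈ 1.9.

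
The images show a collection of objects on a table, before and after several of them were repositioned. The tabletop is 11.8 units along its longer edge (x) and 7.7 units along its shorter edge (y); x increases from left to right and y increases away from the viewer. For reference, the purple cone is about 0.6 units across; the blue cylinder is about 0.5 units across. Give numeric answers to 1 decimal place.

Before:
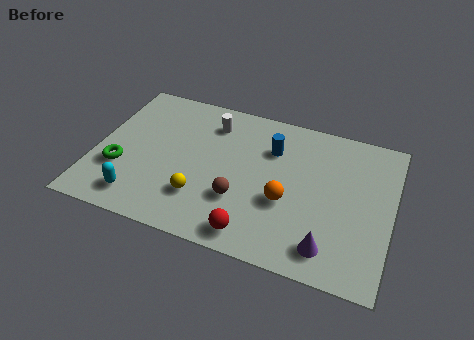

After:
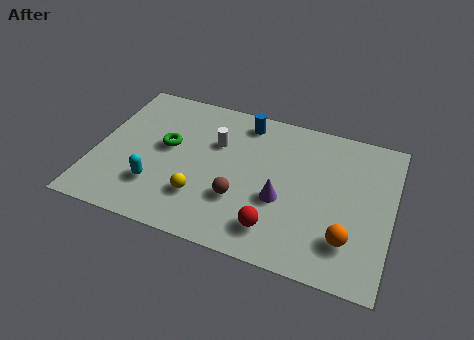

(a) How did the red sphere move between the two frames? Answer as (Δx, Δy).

(0.8, 0.5)

From the two frames, the red sphere sits at roughly (6.6, 1.0) before and (7.4, 1.5) after.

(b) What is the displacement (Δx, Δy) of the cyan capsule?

(0.6, 0.8)

The cyan capsule was at about (2.0, 1.3) and moved to about (2.6, 2.1).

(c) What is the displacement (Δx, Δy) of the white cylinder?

(0.3, -1.0)

The white cylinder was at about (4.4, 6.1) and moved to about (4.7, 5.1).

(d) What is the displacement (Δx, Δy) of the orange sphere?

(2.5, -1.1)

The orange sphere was at about (7.7, 3.0) and moved to about (10.2, 1.9).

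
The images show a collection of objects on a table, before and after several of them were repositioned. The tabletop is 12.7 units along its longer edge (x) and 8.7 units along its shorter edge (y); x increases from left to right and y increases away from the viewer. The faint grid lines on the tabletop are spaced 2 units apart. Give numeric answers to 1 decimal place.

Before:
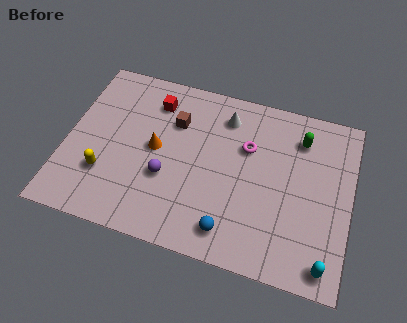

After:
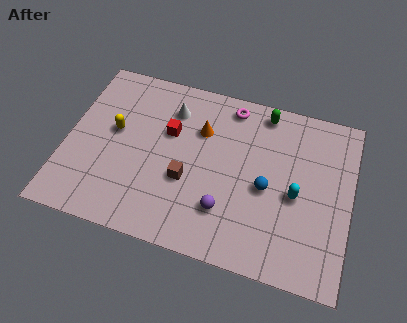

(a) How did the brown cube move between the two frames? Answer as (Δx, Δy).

(0.8, -2.8)

The brown cube started near (4.7, 6.1) and ended near (5.5, 3.3).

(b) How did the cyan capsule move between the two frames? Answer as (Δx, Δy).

(-1.5, 2.9)

From the two frames, the cyan capsule sits at roughly (11.8, 1.0) before and (10.3, 3.9) after.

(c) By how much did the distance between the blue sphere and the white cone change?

-0.3

Before: roughly 5.6 units apart; after: 5.3. That's 0.3 units closer together.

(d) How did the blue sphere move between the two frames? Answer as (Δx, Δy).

(1.4, 2.5)

From the two frames, the blue sphere sits at roughly (7.6, 1.4) before and (9.0, 3.9) after.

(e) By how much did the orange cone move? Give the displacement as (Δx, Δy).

(1.9, 1.5)

From the two frames, the orange cone sits at roughly (4.0, 4.5) before and (5.9, 6.0) after.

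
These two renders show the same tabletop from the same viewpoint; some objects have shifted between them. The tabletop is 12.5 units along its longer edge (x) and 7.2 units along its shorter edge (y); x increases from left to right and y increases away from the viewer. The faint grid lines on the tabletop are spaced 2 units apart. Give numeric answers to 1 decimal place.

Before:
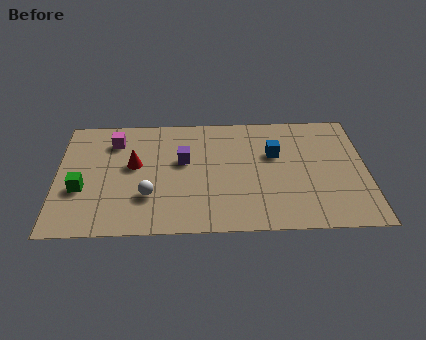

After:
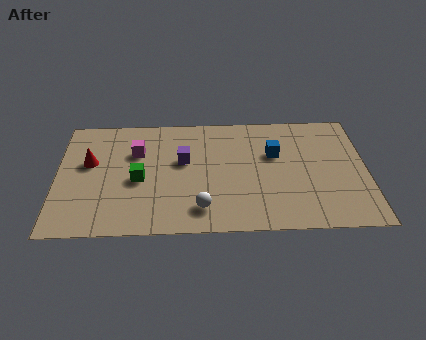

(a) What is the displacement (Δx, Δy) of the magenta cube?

(0.9, -0.7)

The magenta cube started near (2.3, 5.6) and ended near (3.2, 4.9).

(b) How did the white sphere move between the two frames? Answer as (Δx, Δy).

(2.1, -0.8)

The white sphere started near (3.7, 2.2) and ended near (5.8, 1.4).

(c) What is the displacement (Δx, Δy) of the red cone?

(-1.8, 0.2)

From the two frames, the red cone sits at roughly (3.1, 4.1) before and (1.3, 4.3) after.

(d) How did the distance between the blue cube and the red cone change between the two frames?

+1.8

They were about 5.7 units apart before and 7.5 after — 1.8 units further apart.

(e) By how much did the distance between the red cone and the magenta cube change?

+0.3

They were about 1.7 units apart before and 2.0 after — 0.3 units further apart.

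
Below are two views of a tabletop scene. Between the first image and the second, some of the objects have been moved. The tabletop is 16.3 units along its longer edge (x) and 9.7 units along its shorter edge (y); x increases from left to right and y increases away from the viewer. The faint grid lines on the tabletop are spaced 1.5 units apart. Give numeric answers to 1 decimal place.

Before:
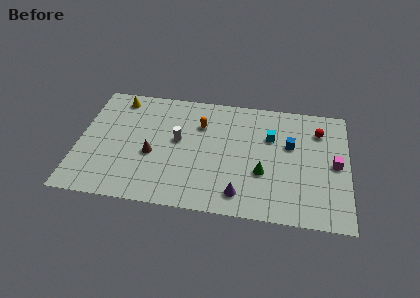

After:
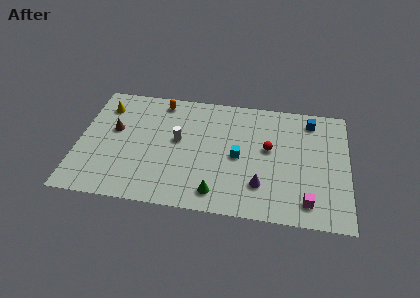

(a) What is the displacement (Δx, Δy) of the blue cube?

(1.2, 2.2)

The blue cube started near (12.8, 6.0) and ended near (14.0, 8.2).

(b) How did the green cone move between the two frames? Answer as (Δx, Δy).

(-2.7, -2.0)

The green cone was at about (11.2, 3.5) and moved to about (8.5, 1.5).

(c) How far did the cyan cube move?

2.7

The cyan cube moved from about (11.6, 6.5) to (9.7, 4.6), a distance of √(1.9² + 1.9²) ≈ 2.7.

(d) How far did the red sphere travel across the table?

3.6

The red sphere moved from about (14.5, 7.4) to (11.5, 5.5), a distance of √(3.0² + 1.9²) ≈ 3.6.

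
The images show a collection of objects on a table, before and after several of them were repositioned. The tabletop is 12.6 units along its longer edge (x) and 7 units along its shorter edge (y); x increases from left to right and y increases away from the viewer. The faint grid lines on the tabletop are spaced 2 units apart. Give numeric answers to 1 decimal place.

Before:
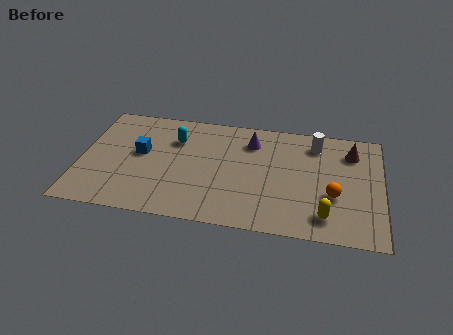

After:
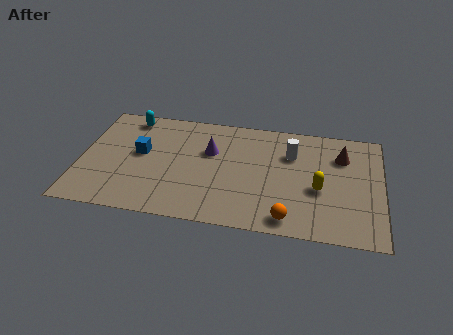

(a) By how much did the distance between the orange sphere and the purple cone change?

+0.5

Before: roughly 4.5 units apart; after: 5.0. That's 0.5 units further apart.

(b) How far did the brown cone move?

0.5

From (11.3, 5.4) to (10.9, 5.1), the brown cone covered √(0.4² + 0.3²) ≈ 0.5 units.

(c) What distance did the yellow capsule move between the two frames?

1.6

From (10.3, 1.3) to (10.0, 2.9), the yellow capsule covered √(0.3² + 1.6²) ≈ 1.6 units.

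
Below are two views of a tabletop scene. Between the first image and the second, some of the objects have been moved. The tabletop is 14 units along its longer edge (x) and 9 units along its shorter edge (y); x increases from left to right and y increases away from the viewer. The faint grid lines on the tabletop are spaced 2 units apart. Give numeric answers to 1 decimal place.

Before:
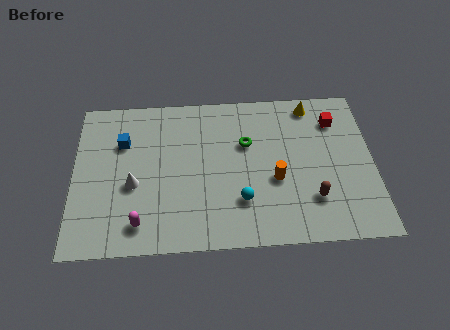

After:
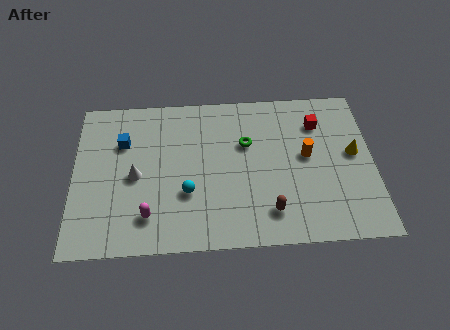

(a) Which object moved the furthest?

the yellow cone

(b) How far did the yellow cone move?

3.6

The yellow cone moved from about (11.2, 7.9) to (13.1, 4.9), a distance of √(1.9² + 3.0²) ≈ 3.6.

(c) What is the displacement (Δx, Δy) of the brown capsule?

(-2.0, -0.6)

The brown capsule was at about (11.1, 2.4) and moved to about (9.1, 1.8).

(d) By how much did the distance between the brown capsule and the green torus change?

-0.4

Before: roughly 4.5 units apart; after: 4.1. That's 0.4 units closer together.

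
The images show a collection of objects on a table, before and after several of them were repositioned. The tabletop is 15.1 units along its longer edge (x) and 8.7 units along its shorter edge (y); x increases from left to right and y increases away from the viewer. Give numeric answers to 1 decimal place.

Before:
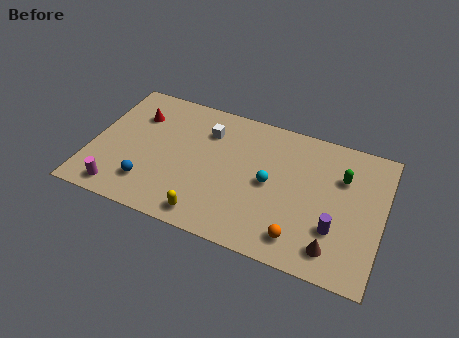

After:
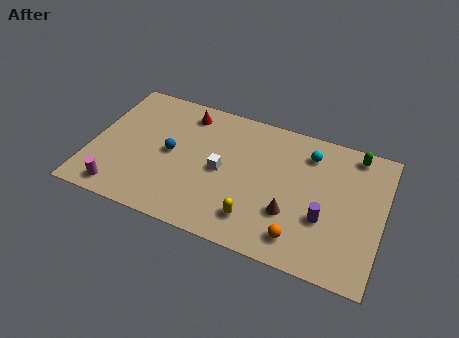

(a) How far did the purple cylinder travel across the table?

0.7

From (12.8, 2.7) to (12.2, 3.1), the purple cylinder covered √(0.6² + 0.4²) ≈ 0.7 units.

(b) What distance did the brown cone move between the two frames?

2.6

The brown cone was near (12.8, 1.5) before and (10.5, 2.8) after, so it travelled √(2.3² + 1.3²) ≈ 2.6 units.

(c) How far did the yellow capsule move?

2.5

The yellow capsule was near (6.4, 1.1) before and (8.8, 1.8) after, so it travelled √(2.4² + 0.7²) ≈ 2.5 units.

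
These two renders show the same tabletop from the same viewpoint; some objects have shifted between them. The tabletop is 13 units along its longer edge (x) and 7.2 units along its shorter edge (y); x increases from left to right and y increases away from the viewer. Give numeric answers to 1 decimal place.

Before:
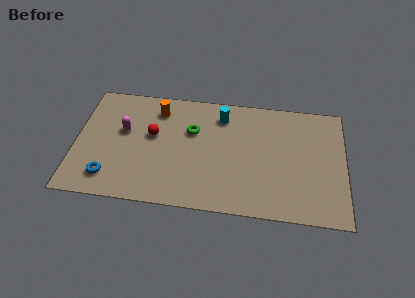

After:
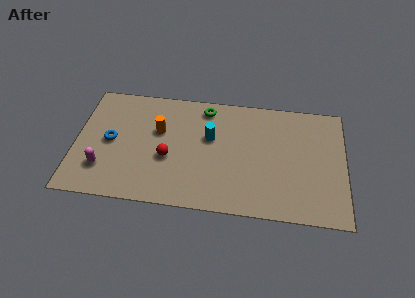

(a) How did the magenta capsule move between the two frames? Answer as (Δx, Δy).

(-0.9, -2.4)

The magenta capsule started near (2.3, 4.3) and ended near (1.4, 1.9).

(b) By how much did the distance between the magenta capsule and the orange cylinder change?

+1.5

They were about 2.2 units apart before and 3.7 after — 1.5 units further apart.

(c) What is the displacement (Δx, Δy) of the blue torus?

(0.0, 2.2)

The blue torus was at about (1.7, 1.4) and moved to about (1.7, 3.6).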